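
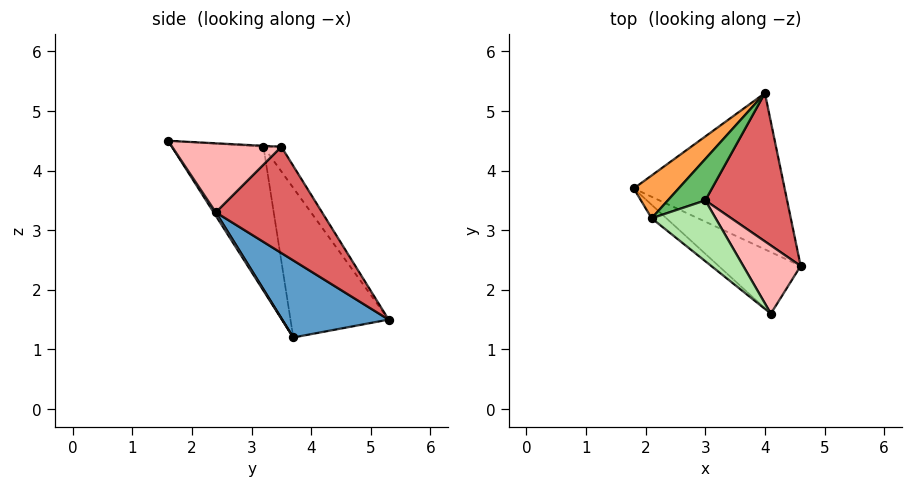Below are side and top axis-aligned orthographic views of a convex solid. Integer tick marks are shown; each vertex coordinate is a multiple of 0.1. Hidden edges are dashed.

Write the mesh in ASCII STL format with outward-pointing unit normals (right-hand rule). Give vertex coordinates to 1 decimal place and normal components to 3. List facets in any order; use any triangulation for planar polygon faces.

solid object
 facet normal 0.414 -0.417 -0.809
  outer loop
   vertex 4.0 5.3 1.5
   vertex 4.6 2.4 3.3
   vertex 1.8 3.7 1.2
  endloop
 endfacet
 facet normal 0.023 -0.836 -0.548
  outer loop
   vertex 4.1 1.6 4.5
   vertex 1.8 3.7 1.2
   vertex 4.6 2.4 3.3
  endloop
 endfacet
 facet normal -0.595 0.784 0.178
  outer loop
   vertex 2.1 3.2 4.4
   vertex 4.0 5.3 1.5
   vertex 1.8 3.7 1.2
  endloop
 endfacet
 facet normal -0.621 -0.781 -0.064
  outer loop
   vertex 2.1 3.2 4.4
   vertex 1.8 3.7 1.2
   vertex 4.1 1.6 4.5
  endloop
 endfacet
 facet normal -0.285 0.855 0.433
  outer loop
   vertex 3.0 3.5 4.4
   vertex 4.0 5.3 1.5
   vertex 2.1 3.2 4.4
  endloop
 endfacet
 facet normal -0.015 0.044 0.999
  outer loop
   vertex 3.0 3.5 4.4
   vertex 2.1 3.2 4.4
   vertex 4.1 1.6 4.5
  endloop
 endfacet
 facet normal 0.696 0.477 0.536
  outer loop
   vertex 3.0 3.5 4.4
   vertex 4.6 2.4 3.3
   vertex 4.0 5.3 1.5
  endloop
 endfacet
 facet normal 0.693 0.432 0.577
  outer loop
   vertex 3.0 3.5 4.4
   vertex 4.1 1.6 4.5
   vertex 4.6 2.4 3.3
  endloop
 endfacet
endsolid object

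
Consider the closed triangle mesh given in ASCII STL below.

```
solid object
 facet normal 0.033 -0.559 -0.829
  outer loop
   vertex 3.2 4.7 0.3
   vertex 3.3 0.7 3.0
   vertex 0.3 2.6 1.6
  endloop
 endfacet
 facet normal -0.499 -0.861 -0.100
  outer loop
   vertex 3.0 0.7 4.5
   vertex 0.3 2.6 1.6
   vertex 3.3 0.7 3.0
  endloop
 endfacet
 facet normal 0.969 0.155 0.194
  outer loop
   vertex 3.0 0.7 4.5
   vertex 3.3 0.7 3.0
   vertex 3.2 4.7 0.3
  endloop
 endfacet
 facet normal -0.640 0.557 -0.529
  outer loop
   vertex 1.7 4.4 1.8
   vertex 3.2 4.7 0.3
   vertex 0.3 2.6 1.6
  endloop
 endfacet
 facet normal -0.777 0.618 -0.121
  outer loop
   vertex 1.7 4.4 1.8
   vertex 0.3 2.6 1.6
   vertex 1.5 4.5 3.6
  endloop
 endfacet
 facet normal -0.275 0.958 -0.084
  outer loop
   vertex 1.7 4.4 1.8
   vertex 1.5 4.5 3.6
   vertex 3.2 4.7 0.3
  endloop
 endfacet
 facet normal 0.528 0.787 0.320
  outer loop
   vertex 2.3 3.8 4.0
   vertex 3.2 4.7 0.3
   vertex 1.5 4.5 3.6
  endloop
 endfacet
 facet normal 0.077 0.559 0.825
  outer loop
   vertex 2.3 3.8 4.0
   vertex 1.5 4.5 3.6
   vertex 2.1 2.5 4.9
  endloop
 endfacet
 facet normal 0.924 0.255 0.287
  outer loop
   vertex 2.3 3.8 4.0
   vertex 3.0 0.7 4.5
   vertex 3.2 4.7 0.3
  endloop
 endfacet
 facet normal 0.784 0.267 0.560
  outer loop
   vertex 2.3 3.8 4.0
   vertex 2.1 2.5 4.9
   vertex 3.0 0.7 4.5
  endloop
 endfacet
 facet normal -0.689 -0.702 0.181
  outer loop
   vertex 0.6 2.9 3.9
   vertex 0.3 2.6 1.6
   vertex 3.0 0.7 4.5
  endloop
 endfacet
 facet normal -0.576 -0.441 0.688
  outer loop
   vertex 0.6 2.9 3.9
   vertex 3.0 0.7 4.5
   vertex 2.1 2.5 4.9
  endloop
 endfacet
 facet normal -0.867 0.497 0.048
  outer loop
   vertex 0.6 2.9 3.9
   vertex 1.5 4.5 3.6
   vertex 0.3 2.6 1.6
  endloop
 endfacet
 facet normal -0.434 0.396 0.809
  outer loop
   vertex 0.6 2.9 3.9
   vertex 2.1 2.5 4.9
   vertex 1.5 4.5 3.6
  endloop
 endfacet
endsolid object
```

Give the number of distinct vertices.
9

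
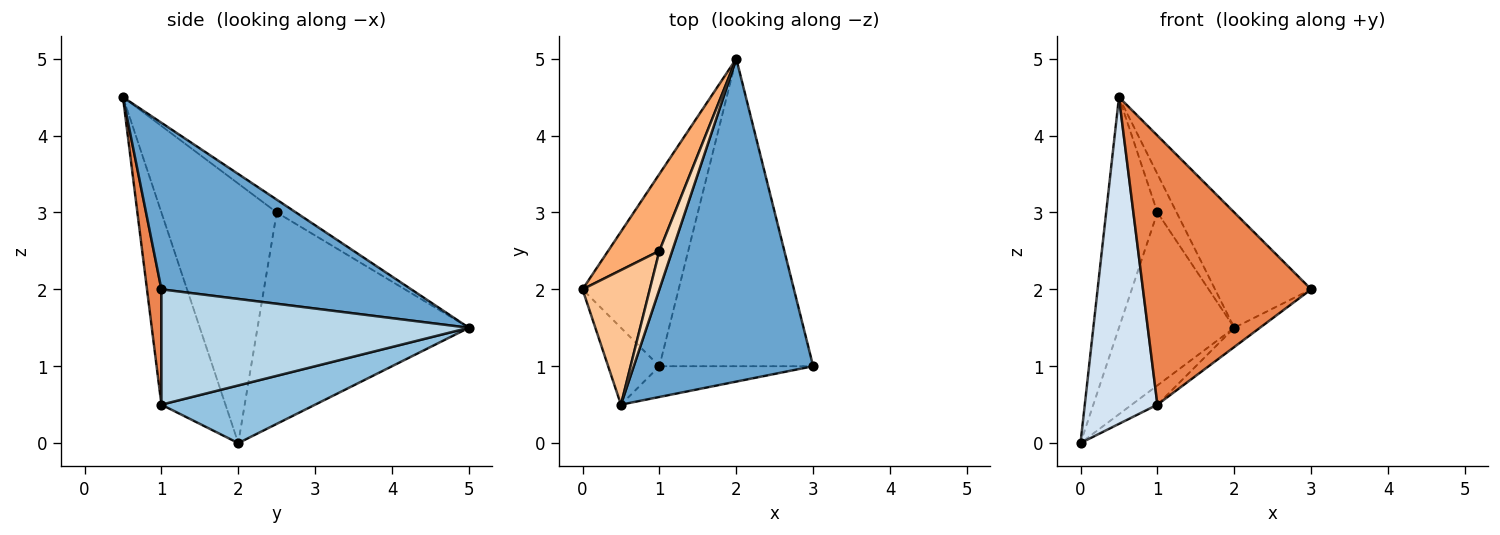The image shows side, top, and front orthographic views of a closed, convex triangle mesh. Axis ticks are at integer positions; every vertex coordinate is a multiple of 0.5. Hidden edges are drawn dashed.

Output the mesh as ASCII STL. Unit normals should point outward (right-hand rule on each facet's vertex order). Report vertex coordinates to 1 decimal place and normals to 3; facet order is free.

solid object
 facet normal 0.658 0.253 0.709
  outer loop
   vertex 0.5 0.5 4.5
   vertex 3.0 1.0 2.0
   vertex 2.0 5.0 1.5
  endloop
 endfacet
 facet normal 0.513 0.085 -0.854
  outer loop
   vertex 1.0 1.0 0.5
   vertex 0.0 2.0 0.0
   vertex 2.0 5.0 1.5
  endloop
 endfacet
 facet normal 0.599 0.050 -0.799
  outer loop
   vertex 1.0 1.0 0.5
   vertex 2.0 5.0 1.5
   vertex 3.0 1.0 2.0
  endloop
 endfacet
 facet normal -0.652 -0.738 -0.174
  outer loop
   vertex 1.0 1.0 0.5
   vertex 0.5 0.5 4.5
   vertex 0.0 2.0 0.0
  endloop
 endfacet
 facet normal 0.085 -0.990 -0.113
  outer loop
   vertex 1.0 1.0 0.5
   vertex 3.0 1.0 2.0
   vertex 0.5 0.5 4.5
  endloop
 endfacet
 facet normal -0.859 0.468 0.208
  outer loop
   vertex 1.0 2.5 3.0
   vertex 2.0 5.0 1.5
   vertex 0.0 2.0 0.0
  endloop
 endfacet
 facet normal -0.889 0.395 0.231
  outer loop
   vertex 1.0 2.5 3.0
   vertex 0.0 2.0 0.0
   vertex 0.5 0.5 4.5
  endloop
 endfacet
 facet normal -0.577 0.577 0.577
  outer loop
   vertex 1.0 2.5 3.0
   vertex 0.5 0.5 4.5
   vertex 2.0 5.0 1.5
  endloop
 endfacet
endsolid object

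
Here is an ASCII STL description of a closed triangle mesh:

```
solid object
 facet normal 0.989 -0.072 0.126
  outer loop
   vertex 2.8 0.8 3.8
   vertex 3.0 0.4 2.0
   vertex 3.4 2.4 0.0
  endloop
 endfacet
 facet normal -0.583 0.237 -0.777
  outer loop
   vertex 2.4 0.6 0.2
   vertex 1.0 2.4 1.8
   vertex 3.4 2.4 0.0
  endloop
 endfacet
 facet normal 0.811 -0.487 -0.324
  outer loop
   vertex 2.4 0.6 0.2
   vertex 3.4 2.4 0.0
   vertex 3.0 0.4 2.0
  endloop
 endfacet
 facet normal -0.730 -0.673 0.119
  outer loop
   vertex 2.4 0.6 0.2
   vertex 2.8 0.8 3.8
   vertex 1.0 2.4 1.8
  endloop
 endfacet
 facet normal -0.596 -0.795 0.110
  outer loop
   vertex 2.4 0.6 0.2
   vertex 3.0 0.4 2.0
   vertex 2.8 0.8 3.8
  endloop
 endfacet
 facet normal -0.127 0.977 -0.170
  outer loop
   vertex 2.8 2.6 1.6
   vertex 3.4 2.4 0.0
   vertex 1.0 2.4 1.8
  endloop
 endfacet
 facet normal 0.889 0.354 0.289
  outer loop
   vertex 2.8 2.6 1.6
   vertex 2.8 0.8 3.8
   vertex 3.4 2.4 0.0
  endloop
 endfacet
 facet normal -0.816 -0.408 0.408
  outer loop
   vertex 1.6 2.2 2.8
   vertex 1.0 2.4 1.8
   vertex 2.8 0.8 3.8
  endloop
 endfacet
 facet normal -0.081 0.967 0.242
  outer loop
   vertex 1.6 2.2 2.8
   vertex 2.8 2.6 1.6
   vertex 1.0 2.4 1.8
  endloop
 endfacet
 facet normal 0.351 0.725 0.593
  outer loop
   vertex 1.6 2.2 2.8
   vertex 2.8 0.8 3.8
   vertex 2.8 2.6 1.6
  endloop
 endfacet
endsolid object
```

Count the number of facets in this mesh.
10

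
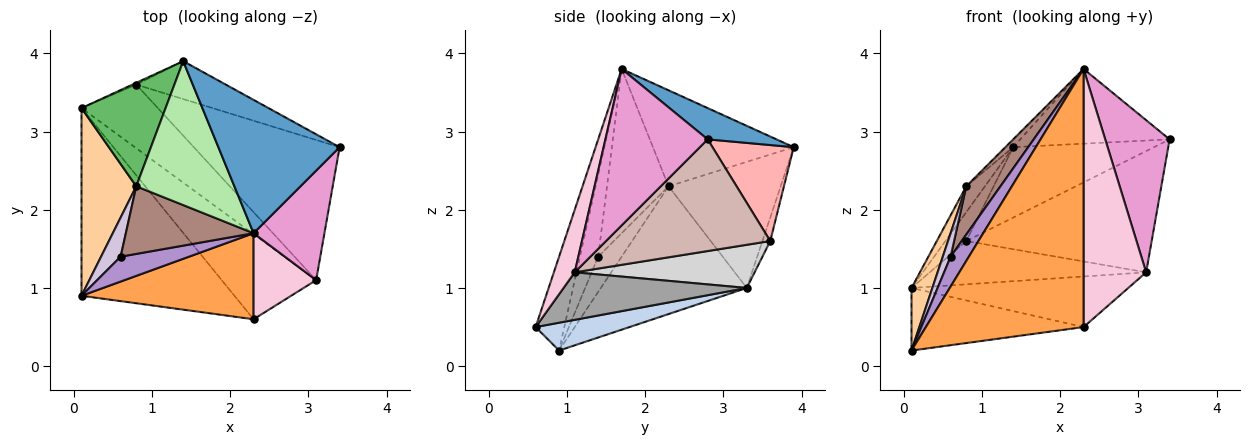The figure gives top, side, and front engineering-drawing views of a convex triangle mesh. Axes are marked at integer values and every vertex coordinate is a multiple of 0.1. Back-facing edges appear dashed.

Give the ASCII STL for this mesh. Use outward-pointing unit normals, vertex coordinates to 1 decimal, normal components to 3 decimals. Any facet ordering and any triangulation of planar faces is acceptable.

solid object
 facet normal 0.220 0.477 0.851
  outer loop
   vertex 1.4 3.9 2.8
   vertex 2.3 1.7 3.8
   vertex 3.4 2.8 2.9
  endloop
 endfacet
 facet normal 0.170 0.312 -0.935
  outer loop
   vertex 2.3 0.6 0.5
   vertex 0.1 0.9 0.2
   vertex 0.1 3.3 1.0
  endloop
 endfacet
 facet normal -0.170 -0.935 0.312
  outer loop
   vertex 2.3 0.6 0.5
   vertex 2.3 1.7 3.8
   vertex 0.1 0.9 0.2
  endloop
 endfacet
 facet normal -0.911 -0.130 0.391
  outer loop
   vertex 0.8 2.3 2.3
   vertex 0.1 3.3 1.0
   vertex 0.1 0.9 0.2
  endloop
 endfacet
 facet normal -0.824 0.137 0.549
  outer loop
   vertex 0.8 2.3 2.3
   vertex 1.4 3.9 2.8
   vertex 0.1 3.3 1.0
  endloop
 endfacet
 facet normal -0.699 0.039 0.714
  outer loop
   vertex 0.8 2.3 2.3
   vertex 2.3 1.7 3.8
   vertex 1.4 3.9 2.8
  endloop
 endfacet
 facet normal -0.351 0.935 -0.058
  outer loop
   vertex 0.8 3.6 1.6
   vertex 0.1 3.3 1.0
   vertex 1.4 3.9 2.8
  endloop
 endfacet
 facet normal 0.453 0.785 -0.423
  outer loop
   vertex 0.8 3.6 1.6
   vertex 1.4 3.9 2.8
   vertex 3.4 2.8 2.9
  endloop
 endfacet
 facet normal -0.609 -0.609 0.508
  outer loop
   vertex 0.6 1.4 1.4
   vertex 0.1 0.9 0.2
   vertex 2.3 1.7 3.8
  endloop
 endfacet
 facet normal -0.839 -0.280 0.466
  outer loop
   vertex 0.6 1.4 1.4
   vertex 0.8 2.3 2.3
   vertex 0.1 0.9 0.2
  endloop
 endfacet
 facet normal -0.723 -0.402 0.562
  outer loop
   vertex 0.6 1.4 1.4
   vertex 2.3 1.7 3.8
   vertex 0.8 2.3 2.3
  endloop
 endfacet
 facet normal 0.501 0.566 -0.654
  outer loop
   vertex 3.1 1.1 1.2
   vertex 0.8 3.6 1.6
   vertex 3.4 2.8 2.9
  endloop
 endfacet
 facet normal 0.790 -0.497 0.358
  outer loop
   vertex 3.1 1.1 1.2
   vertex 3.4 2.8 2.9
   vertex 2.3 1.7 3.8
  endloop
 endfacet
 facet normal 0.302 -0.905 0.302
  outer loop
   vertex 3.1 1.1 1.2
   vertex 2.3 1.7 3.8
   vertex 2.3 0.6 0.5
  endloop
 endfacet
 facet normal 0.397 0.469 -0.789
  outer loop
   vertex 3.1 1.1 1.2
   vertex 2.3 0.6 0.5
   vertex 0.1 3.3 1.0
  endloop
 endfacet
 facet normal 0.424 0.510 -0.749
  outer loop
   vertex 3.1 1.1 1.2
   vertex 0.1 3.3 1.0
   vertex 0.8 3.6 1.6
  endloop
 endfacet
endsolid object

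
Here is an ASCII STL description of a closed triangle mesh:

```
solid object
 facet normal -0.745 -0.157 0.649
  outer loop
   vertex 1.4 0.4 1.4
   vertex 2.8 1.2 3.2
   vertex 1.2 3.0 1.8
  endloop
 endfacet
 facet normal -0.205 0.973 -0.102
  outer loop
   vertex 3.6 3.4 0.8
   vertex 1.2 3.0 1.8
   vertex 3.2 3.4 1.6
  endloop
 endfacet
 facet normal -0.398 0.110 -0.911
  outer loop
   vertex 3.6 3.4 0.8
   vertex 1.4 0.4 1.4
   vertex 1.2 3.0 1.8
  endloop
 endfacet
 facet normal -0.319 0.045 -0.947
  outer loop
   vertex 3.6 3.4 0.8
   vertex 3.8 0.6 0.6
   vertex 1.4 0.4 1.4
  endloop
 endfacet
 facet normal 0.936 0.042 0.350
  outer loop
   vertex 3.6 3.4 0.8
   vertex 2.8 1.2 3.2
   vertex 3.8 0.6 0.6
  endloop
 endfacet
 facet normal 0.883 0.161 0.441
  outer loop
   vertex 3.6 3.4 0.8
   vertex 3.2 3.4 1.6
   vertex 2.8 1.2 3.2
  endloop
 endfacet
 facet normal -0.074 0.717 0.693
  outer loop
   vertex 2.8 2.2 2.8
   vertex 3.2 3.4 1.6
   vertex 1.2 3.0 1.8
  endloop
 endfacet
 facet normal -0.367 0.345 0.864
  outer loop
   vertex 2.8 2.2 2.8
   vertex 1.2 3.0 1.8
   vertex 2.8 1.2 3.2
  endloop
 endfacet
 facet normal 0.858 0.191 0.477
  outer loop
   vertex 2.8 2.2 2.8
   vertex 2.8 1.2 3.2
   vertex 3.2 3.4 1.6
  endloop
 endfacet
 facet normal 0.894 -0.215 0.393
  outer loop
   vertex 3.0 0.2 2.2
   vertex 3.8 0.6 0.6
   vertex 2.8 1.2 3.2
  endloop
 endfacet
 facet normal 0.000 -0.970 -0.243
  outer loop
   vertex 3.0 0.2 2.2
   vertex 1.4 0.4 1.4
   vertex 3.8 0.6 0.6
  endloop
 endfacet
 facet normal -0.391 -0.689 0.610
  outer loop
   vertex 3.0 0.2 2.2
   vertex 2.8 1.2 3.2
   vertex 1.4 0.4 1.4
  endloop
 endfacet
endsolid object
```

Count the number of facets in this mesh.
12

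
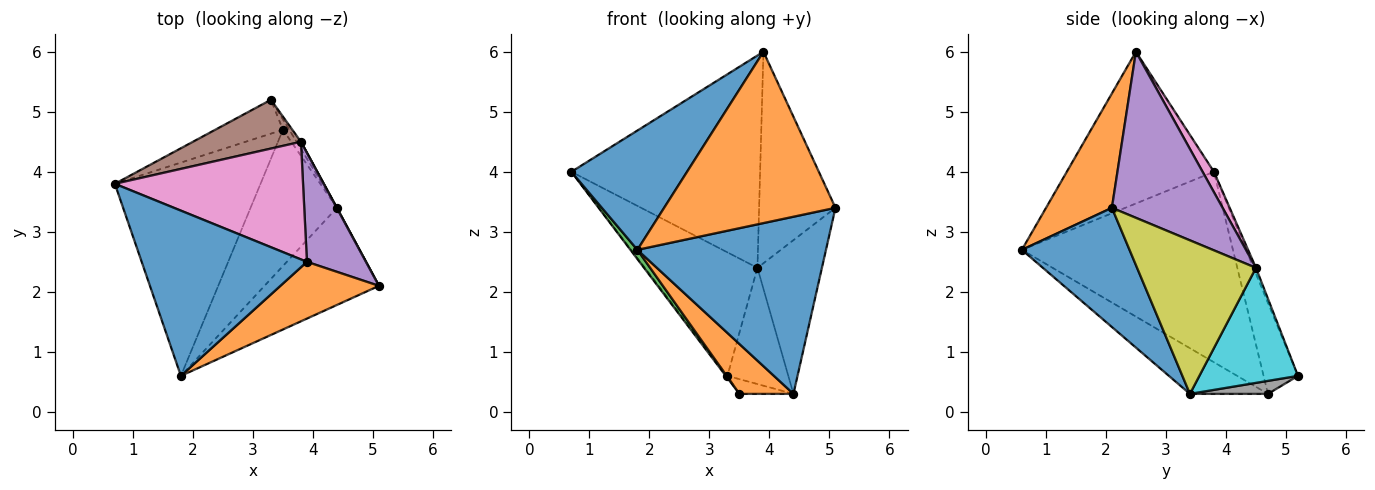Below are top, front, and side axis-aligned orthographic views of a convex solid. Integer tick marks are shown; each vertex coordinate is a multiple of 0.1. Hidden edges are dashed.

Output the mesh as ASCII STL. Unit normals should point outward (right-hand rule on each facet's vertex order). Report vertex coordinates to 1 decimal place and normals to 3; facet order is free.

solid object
 facet normal -0.597 -0.469 0.650
  outer loop
   vertex 3.9 2.5 6.0
   vertex 0.7 3.8 4.0
   vertex 1.8 0.6 2.7
  endloop
 endfacet
 facet normal 0.343 -0.892 0.295
  outer loop
   vertex 3.9 2.5 6.0
   vertex 1.8 0.6 2.7
   vertex 5.1 2.1 3.4
  endloop
 endfacet
 facet normal -0.794 -0.026 -0.607
  outer loop
   vertex 3.5 4.7 0.3
   vertex 1.8 0.6 2.7
   vertex 0.7 3.8 4.0
  endloop
 endfacet
 facet normal -0.801 0.038 -0.597
  outer loop
   vertex 3.5 4.7 0.3
   vertex 0.7 3.8 4.0
   vertex 3.3 5.2 0.6
  endloop
 endfacet
 facet normal 0.790 0.545 0.281
  outer loop
   vertex 3.8 4.5 2.4
   vertex 3.9 2.5 6.0
   vertex 5.1 2.1 3.4
  endloop
 endfacet
 facet normal -0.020 0.930 0.367
  outer loop
   vertex 3.8 4.5 2.4
   vertex 3.3 5.2 0.6
   vertex 0.7 3.8 4.0
  endloop
 endfacet
 facet normal 0.052 0.874 0.484
  outer loop
   vertex 3.8 4.5 2.4
   vertex 0.7 3.8 4.0
   vertex 3.9 2.5 6.0
  endloop
 endfacet
 facet normal 0.763 0.528 -0.372
  outer loop
   vertex 4.4 3.4 0.3
   vertex 3.5 4.7 0.3
   vertex 3.3 5.2 0.6
  endloop
 endfacet
 facet normal 0.879 0.477 0.001
  outer loop
   vertex 4.4 3.4 0.3
   vertex 3.8 4.5 2.4
   vertex 5.1 2.1 3.4
  endloop
 endfacet
 facet normal 0.850 0.525 -0.032
  outer loop
   vertex 4.4 3.4 0.3
   vertex 3.3 5.2 0.6
   vertex 3.8 4.5 2.4
  endloop
 endfacet
 facet normal 0.448 -0.784 -0.430
  outer loop
   vertex 4.4 3.4 0.3
   vertex 5.1 2.1 3.4
   vertex 1.8 0.6 2.7
  endloop
 endfacet
 facet normal -0.445 -0.308 -0.841
  outer loop
   vertex 4.4 3.4 0.3
   vertex 1.8 0.6 2.7
   vertex 3.5 4.7 0.3
  endloop
 endfacet
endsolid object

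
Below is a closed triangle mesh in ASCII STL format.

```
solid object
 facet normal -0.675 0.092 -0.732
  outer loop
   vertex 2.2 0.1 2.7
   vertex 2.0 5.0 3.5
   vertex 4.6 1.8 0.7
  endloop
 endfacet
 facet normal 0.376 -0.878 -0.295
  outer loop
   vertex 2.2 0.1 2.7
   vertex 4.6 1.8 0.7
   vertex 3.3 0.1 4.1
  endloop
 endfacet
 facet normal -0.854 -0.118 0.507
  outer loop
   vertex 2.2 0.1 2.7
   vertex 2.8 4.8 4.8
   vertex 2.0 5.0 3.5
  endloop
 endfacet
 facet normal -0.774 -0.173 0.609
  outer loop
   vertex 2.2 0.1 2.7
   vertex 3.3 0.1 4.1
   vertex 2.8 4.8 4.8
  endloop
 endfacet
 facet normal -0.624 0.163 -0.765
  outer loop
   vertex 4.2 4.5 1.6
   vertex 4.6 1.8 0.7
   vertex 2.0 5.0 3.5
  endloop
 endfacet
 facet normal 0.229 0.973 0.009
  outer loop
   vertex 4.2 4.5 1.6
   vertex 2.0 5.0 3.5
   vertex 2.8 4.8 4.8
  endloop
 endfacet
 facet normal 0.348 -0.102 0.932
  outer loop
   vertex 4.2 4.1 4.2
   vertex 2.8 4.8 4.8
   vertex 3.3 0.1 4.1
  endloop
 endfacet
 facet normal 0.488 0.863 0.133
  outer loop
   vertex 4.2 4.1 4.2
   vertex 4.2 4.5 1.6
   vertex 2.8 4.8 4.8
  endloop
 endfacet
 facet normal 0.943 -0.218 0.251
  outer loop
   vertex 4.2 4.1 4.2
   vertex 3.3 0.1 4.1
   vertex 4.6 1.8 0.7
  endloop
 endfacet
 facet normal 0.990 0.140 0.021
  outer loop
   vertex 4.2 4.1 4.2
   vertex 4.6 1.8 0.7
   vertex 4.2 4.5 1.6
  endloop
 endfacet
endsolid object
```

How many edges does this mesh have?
15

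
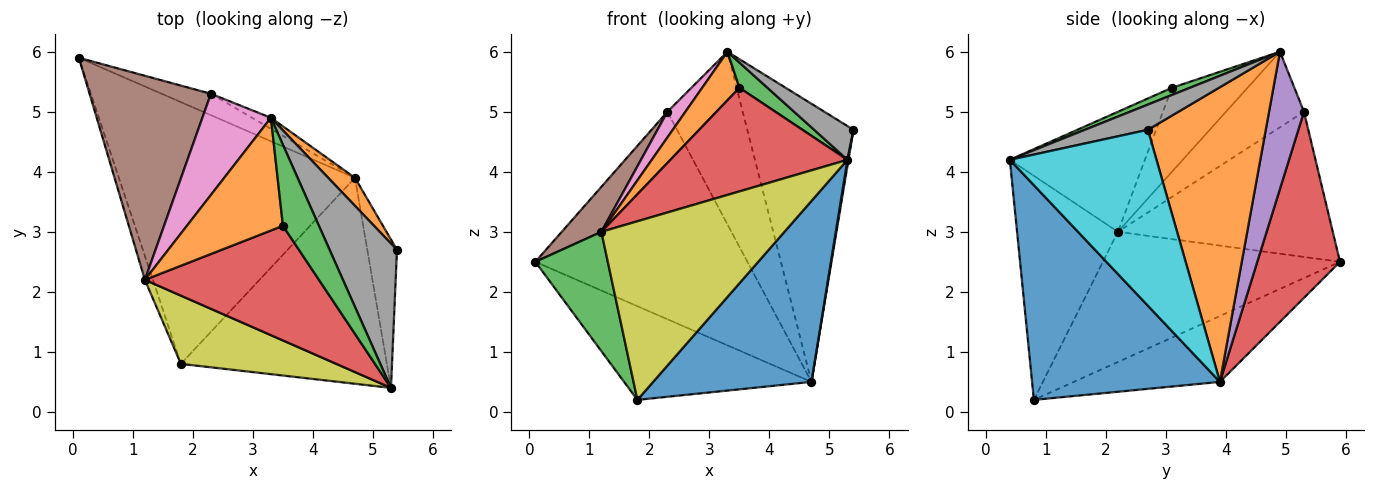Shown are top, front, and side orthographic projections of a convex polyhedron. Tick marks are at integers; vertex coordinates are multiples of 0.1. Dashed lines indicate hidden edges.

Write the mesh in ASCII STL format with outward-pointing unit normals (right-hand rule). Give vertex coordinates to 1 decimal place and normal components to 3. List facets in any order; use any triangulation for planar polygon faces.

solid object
 facet normal -0.254 0.326 -0.911
  outer loop
   vertex 4.7 3.9 0.5
   vertex 1.8 0.8 0.2
   vertex 0.1 5.9 2.5
  endloop
 endfacet
 facet normal 0.741 0.668 0.067
  outer loop
   vertex 4.7 3.9 0.5
   vertex 3.3 4.9 6.0
   vertex 5.4 2.7 4.7
  endloop
 endfacet
 facet normal -0.955 -0.292 -0.059
  outer loop
   vertex 1.2 2.2 3.0
   vertex 0.1 5.9 2.5
   vertex 1.8 0.8 0.2
  endloop
 endfacet
 facet normal 0.362 0.927 -0.096
  outer loop
   vertex 2.3 5.3 5.0
   vertex 4.7 3.9 0.5
   vertex 0.1 5.9 2.5
  endloop
 endfacet
 facet normal 0.420 0.906 -0.058
  outer loop
   vertex 2.3 5.3 5.0
   vertex 3.3 4.9 6.0
   vertex 4.7 3.9 0.5
  endloop
 endfacet
 facet normal -0.760 -0.140 0.635
  outer loop
   vertex 2.3 5.3 5.0
   vertex 0.1 5.9 2.5
   vertex 1.2 2.2 3.0
  endloop
 endfacet
 facet normal -0.730 -0.168 0.663
  outer loop
   vertex 2.3 5.3 5.0
   vertex 1.2 2.2 3.0
   vertex 3.3 4.9 6.0
  endloop
 endfacet
 facet normal 0.342 -0.214 0.915
  outer loop
   vertex 5.3 0.4 4.2
   vertex 5.4 2.7 4.7
   vertex 3.3 4.9 6.0
  endloop
 endfacet
 facet normal -0.458 -0.831 0.317
  outer loop
   vertex 5.3 0.4 4.2
   vertex 1.2 2.2 3.0
   vertex 1.8 0.8 0.2
  endloop
 endfacet
 facet normal 0.986 -0.007 -0.166
  outer loop
   vertex 5.3 0.4 4.2
   vertex 4.7 3.9 0.5
   vertex 5.4 2.7 4.7
  endloop
 endfacet
 facet normal 0.617 -0.520 -0.591
  outer loop
   vertex 5.3 0.4 4.2
   vertex 1.8 0.8 0.2
   vertex 4.7 3.9 0.5
  endloop
 endfacet
 facet normal -0.626 -0.308 0.716
  outer loop
   vertex 3.5 3.1 5.4
   vertex 3.3 4.9 6.0
   vertex 1.2 2.2 3.0
  endloop
 endfacet
 facet normal 0.188 -0.292 0.938
  outer loop
   vertex 3.5 3.1 5.4
   vertex 5.3 0.4 4.2
   vertex 3.3 4.9 6.0
  endloop
 endfacet
 facet normal -0.455 -0.597 0.660
  outer loop
   vertex 3.5 3.1 5.4
   vertex 1.2 2.2 3.0
   vertex 5.3 0.4 4.2
  endloop
 endfacet
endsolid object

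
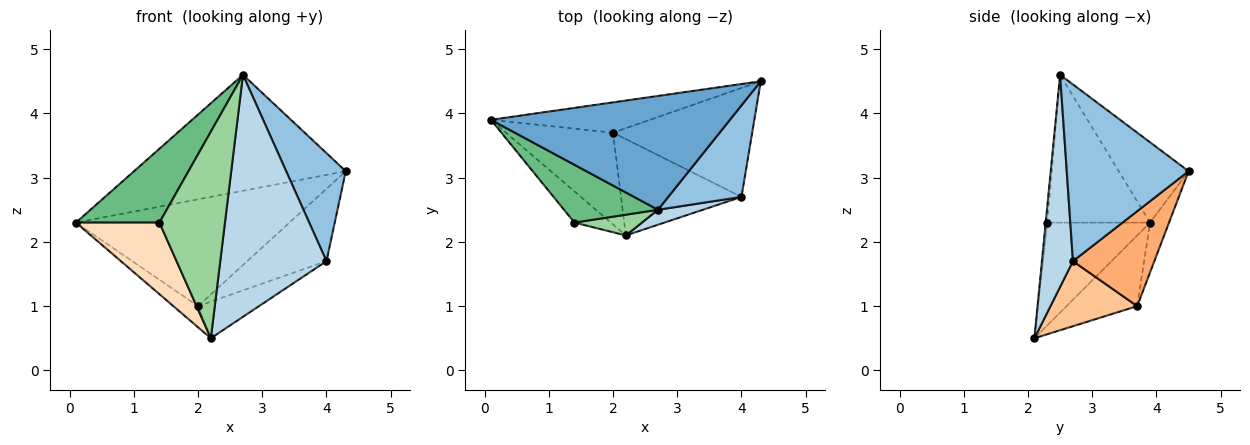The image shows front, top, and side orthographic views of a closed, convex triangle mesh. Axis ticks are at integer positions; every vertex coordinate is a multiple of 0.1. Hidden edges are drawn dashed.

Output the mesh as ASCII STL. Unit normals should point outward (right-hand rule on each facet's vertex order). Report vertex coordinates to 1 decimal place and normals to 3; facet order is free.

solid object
 facet normal -0.229 0.695 0.682
  outer loop
   vertex 2.7 2.5 4.6
   vertex 4.3 4.5 3.1
   vertex 0.1 3.9 2.3
  endloop
 endfacet
 facet normal 0.842 -0.412 0.349
  outer loop
   vertex 4.0 2.7 1.7
   vertex 4.3 4.5 3.1
   vertex 2.7 2.5 4.6
  endloop
 endfacet
 facet normal 0.280 -0.958 0.059
  outer loop
   vertex 4.0 2.7 1.7
   vertex 2.7 2.5 4.6
   vertex 2.2 2.1 0.5
  endloop
 endfacet
 facet normal -0.085 0.959 -0.272
  outer loop
   vertex 2.0 3.7 1.0
   vertex 0.1 3.9 2.3
   vertex 4.3 4.5 3.1
  endloop
 endfacet
 facet normal -0.541 0.189 -0.820
  outer loop
   vertex 2.0 3.7 1.0
   vertex 2.2 2.1 0.5
   vertex 0.1 3.9 2.3
  endloop
 endfacet
 facet normal 0.494 0.481 -0.724
  outer loop
   vertex 2.0 3.7 1.0
   vertex 4.3 4.5 3.1
   vertex 4.0 2.7 1.7
  endloop
 endfacet
 facet normal 0.451 0.317 -0.834
  outer loop
   vertex 2.0 3.7 1.0
   vertex 4.0 2.7 1.7
   vertex 2.2 2.1 0.5
  endloop
 endfacet
 facet normal -0.748 -0.608 -0.265
  outer loop
   vertex 1.4 2.3 2.3
   vertex 0.1 3.9 2.3
   vertex 2.2 2.1 0.5
  endloop
 endfacet
 facet normal -0.696 -0.565 0.443
  outer loop
   vertex 1.4 2.3 2.3
   vertex 2.7 2.5 4.6
   vertex 0.1 3.9 2.3
  endloop
 endfacet
 facet normal -0.024 -0.995 0.100
  outer loop
   vertex 1.4 2.3 2.3
   vertex 2.2 2.1 0.5
   vertex 2.7 2.5 4.6
  endloop
 endfacet
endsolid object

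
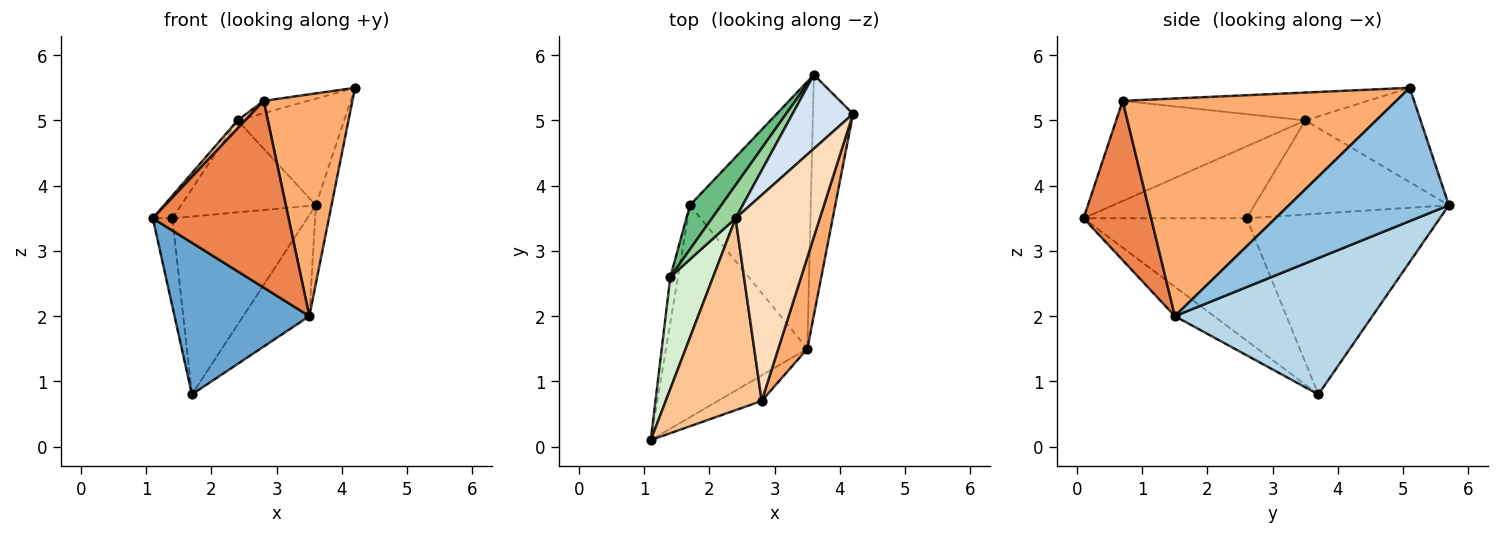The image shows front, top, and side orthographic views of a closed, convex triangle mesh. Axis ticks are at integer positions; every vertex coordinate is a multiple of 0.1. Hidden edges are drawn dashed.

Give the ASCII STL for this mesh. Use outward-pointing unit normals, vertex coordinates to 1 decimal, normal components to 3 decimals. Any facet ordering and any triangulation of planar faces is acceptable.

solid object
 facet normal -0.167 -0.574 -0.802
  outer loop
   vertex 3.5 1.5 2.0
   vertex 1.1 0.1 3.5
   vertex 1.7 3.7 0.8
  endloop
 endfacet
 facet normal 0.953 0.093 -0.287
  outer loop
   vertex 3.5 1.5 2.0
   vertex 3.6 5.7 3.7
   vertex 4.2 5.1 5.5
  endloop
 endfacet
 facet normal 0.726 0.243 -0.643
  outer loop
   vertex 3.5 1.5 2.0
   vertex 1.7 3.7 0.8
   vertex 3.6 5.7 3.7
  endloop
 endfacet
 facet normal -0.664 0.614 0.426
  outer loop
   vertex 2.4 3.5 5.0
   vertex 4.2 5.1 5.5
   vertex 3.6 5.7 3.7
  endloop
 endfacet
 facet normal 0.442 -0.889 -0.122
  outer loop
   vertex 2.8 0.7 5.3
   vertex 1.1 0.1 3.5
   vertex 3.5 1.5 2.0
  endloop
 endfacet
 facet normal 0.944 -0.306 0.126
  outer loop
   vertex 2.8 0.7 5.3
   vertex 3.5 1.5 2.0
   vertex 4.2 5.1 5.5
  endloop
 endfacet
 facet normal -0.722 -0.029 0.691
  outer loop
   vertex 2.8 0.7 5.3
   vertex 2.4 3.5 5.0
   vertex 1.1 0.1 3.5
  endloop
 endfacet
 facet normal -0.314 0.057 0.948
  outer loop
   vertex 2.8 0.7 5.3
   vertex 4.2 5.1 5.5
   vertex 2.4 3.5 5.0
  endloop
 endfacet
 facet normal -0.812 0.567 0.141
  outer loop
   vertex 1.4 2.6 3.5
   vertex 3.6 5.7 3.7
   vertex 1.7 3.7 0.8
  endloop
 endfacet
 facet normal -0.805 0.558 0.202
  outer loop
   vertex 1.4 2.6 3.5
   vertex 2.4 3.5 5.0
   vertex 3.6 5.7 3.7
  endloop
 endfacet
 facet normal -0.991 0.119 -0.062
  outer loop
   vertex 1.4 2.6 3.5
   vertex 1.7 3.7 0.8
   vertex 1.1 0.1 3.5
  endloop
 endfacet
 facet normal -0.855 0.103 0.508
  outer loop
   vertex 1.4 2.6 3.5
   vertex 1.1 0.1 3.5
   vertex 2.4 3.5 5.0
  endloop
 endfacet
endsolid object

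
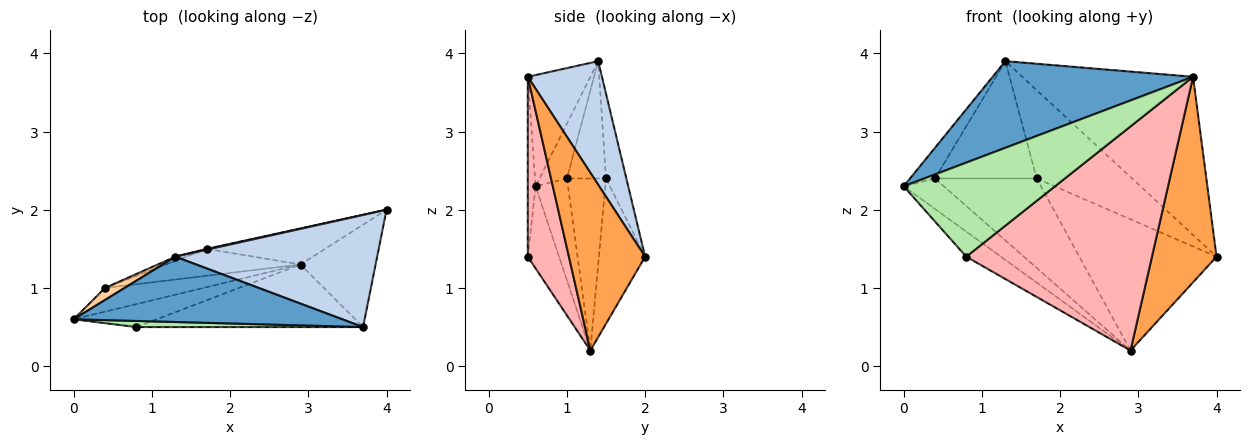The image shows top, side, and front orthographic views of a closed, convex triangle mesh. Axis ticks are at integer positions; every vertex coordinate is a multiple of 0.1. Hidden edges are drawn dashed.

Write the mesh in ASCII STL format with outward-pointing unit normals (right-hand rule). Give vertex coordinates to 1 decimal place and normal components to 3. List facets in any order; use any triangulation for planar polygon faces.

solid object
 facet normal -0.242 -0.775 0.584
  outer loop
   vertex 1.3 1.4 3.9
   vertex 0.0 0.6 2.3
   vertex 3.7 0.5 3.7
  endloop
 endfacet
 facet normal 0.334 0.769 0.545
  outer loop
   vertex 1.3 1.4 3.9
   vertex 3.7 0.5 3.7
   vertex 4.0 2.0 1.4
  endloop
 endfacet
 facet normal 0.726 -0.615 -0.307
  outer loop
   vertex 2.9 1.3 0.2
   vertex 4.0 2.0 1.4
   vertex 3.7 0.5 3.7
  endloop
 endfacet
 facet normal -0.715 0.651 0.255
  outer loop
   vertex 0.4 1.0 2.4
   vertex 0.0 0.6 2.3
   vertex 1.3 1.4 3.9
  endloop
 endfacet
 facet normal -0.536 0.666 -0.519
  outer loop
   vertex 0.4 1.0 2.4
   vertex 2.9 1.3 0.2
   vertex 0.0 0.6 2.3
  endloop
 endfacet
 facet normal -0.052 -0.997 0.065
  outer loop
   vertex 0.8 0.5 1.4
   vertex 3.7 0.5 3.7
   vertex 0.0 0.6 2.3
  endloop
 endfacet
 facet normal -0.555 0.614 -0.561
  outer loop
   vertex 0.8 0.5 1.4
   vertex 0.0 0.6 2.3
   vertex 2.9 1.3 0.2
  endloop
 endfacet
 facet normal 0.209 -0.942 -0.263
  outer loop
   vertex 0.8 0.5 1.4
   vertex 2.9 1.3 0.2
   vertex 3.7 0.5 3.7
  endloop
 endfacet
 facet normal -0.208 0.978 0.010
  outer loop
   vertex 1.7 1.5 2.4
   vertex 1.3 1.4 3.9
   vertex 4.0 2.0 1.4
  endloop
 endfacet
 facet normal -0.359 0.933 -0.033
  outer loop
   vertex 1.7 1.5 2.4
   vertex 0.4 1.0 2.4
   vertex 1.3 1.4 3.9
  endloop
 endfacet
 facet normal -0.309 0.917 -0.252
  outer loop
   vertex 1.7 1.5 2.4
   vertex 4.0 2.0 1.4
   vertex 2.9 1.3 0.2
  endloop
 endfacet
 facet normal -0.346 0.899 -0.270
  outer loop
   vertex 1.7 1.5 2.4
   vertex 2.9 1.3 0.2
   vertex 0.4 1.0 2.4
  endloop
 endfacet
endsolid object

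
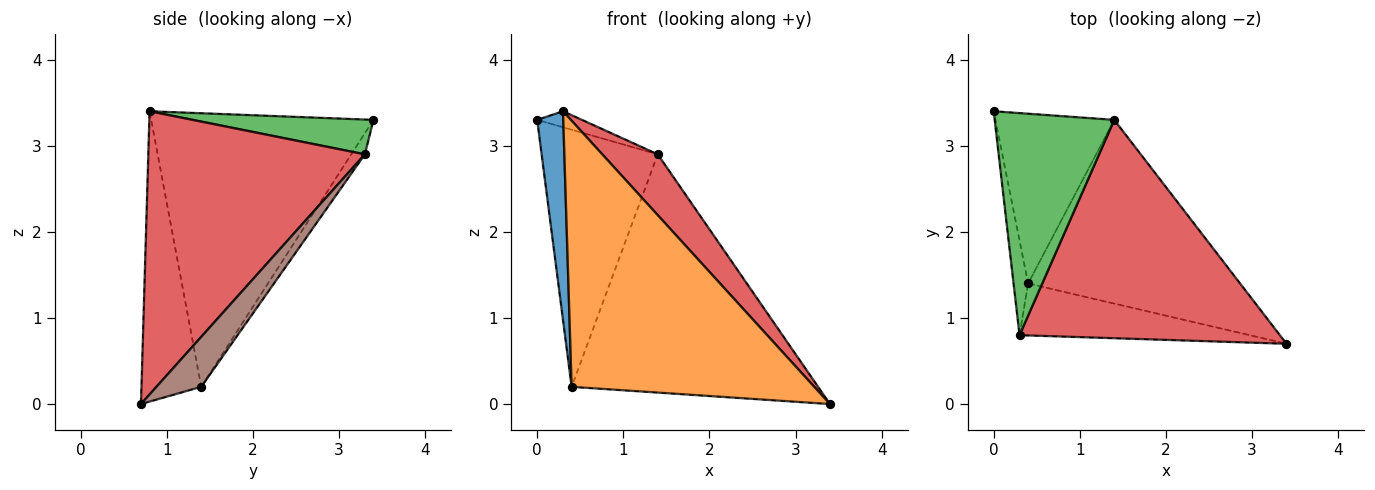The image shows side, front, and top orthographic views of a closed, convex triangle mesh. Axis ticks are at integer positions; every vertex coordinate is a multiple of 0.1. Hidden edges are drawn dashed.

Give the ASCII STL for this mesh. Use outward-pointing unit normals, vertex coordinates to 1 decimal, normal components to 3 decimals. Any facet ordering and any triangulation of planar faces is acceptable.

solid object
 facet normal -0.992 -0.116 -0.053
  outer loop
   vertex 0.4 1.4 0.2
   vertex 0.3 0.8 3.4
   vertex 0.0 3.4 3.3
  endloop
 endfacet
 facet normal -0.235 -0.954 -0.186
  outer loop
   vertex 0.4 1.4 0.2
   vertex 3.4 0.7 0.0
   vertex 0.3 0.8 3.4
  endloop
 endfacet
 facet normal 0.279 0.069 0.958
  outer loop
   vertex 1.4 3.3 2.9
   vertex 0.0 3.4 3.3
   vertex 0.3 0.8 3.4
  endloop
 endfacet
 facet normal 0.723 -0.185 0.665
  outer loop
   vertex 1.4 3.3 2.9
   vertex 0.3 0.8 3.4
   vertex 3.4 0.7 0.0
  endloop
 endfacet
 facet normal -0.097 0.831 -0.548
  outer loop
   vertex 1.4 3.3 2.9
   vertex 0.4 1.4 0.2
   vertex 0.0 3.4 3.3
  endloop
 endfacet
 facet normal 0.143 0.784 -0.604
  outer loop
   vertex 1.4 3.3 2.9
   vertex 3.4 0.7 0.0
   vertex 0.4 1.4 0.2
  endloop
 endfacet
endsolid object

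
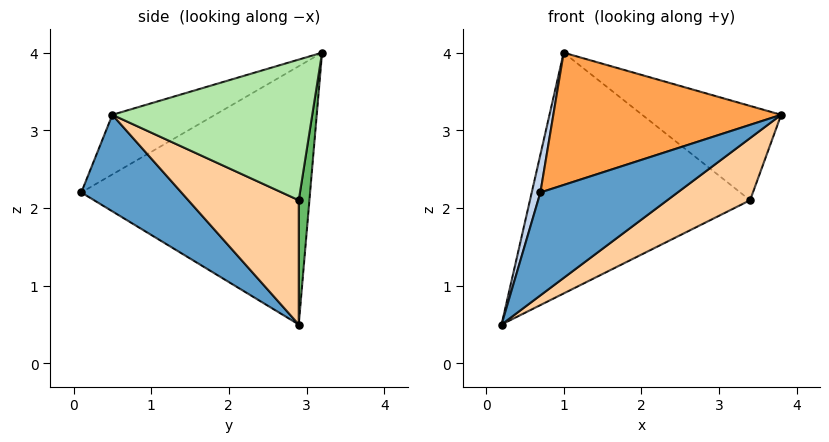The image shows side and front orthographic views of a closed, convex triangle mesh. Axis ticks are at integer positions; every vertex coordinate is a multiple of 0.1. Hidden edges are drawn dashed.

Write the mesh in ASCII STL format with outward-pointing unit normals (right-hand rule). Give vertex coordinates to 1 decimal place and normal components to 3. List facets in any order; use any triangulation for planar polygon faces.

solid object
 facet normal 0.326 -0.447 -0.833
  outer loop
   vertex 0.7 0.1 2.2
   vertex 0.2 2.9 0.5
   vertex 3.8 0.5 3.2
  endloop
 endfacet
 facet normal -0.974 -0.037 0.226
  outer loop
   vertex 1.0 3.2 4.0
   vertex 0.2 2.9 0.5
   vertex 0.7 0.1 2.2
  endloop
 endfacet
 facet normal -0.214 -0.475 0.854
  outer loop
   vertex 1.0 3.2 4.0
   vertex 0.7 0.1 2.2
   vertex 3.8 0.5 3.2
  endloop
 endfacet
 facet normal 0.424 -0.318 -0.848
  outer loop
   vertex 3.4 2.9 2.1
   vertex 3.8 0.5 3.2
   vertex 0.2 2.9 0.5
  endloop
 endfacet
 facet normal 0.048 0.994 -0.096
  outer loop
   vertex 3.4 2.9 2.1
   vertex 0.2 2.9 0.5
   vertex 1.0 3.2 4.0
  endloop
 endfacet
 facet normal 0.596 0.415 0.688
  outer loop
   vertex 3.4 2.9 2.1
   vertex 1.0 3.2 4.0
   vertex 3.8 0.5 3.2
  endloop
 endfacet
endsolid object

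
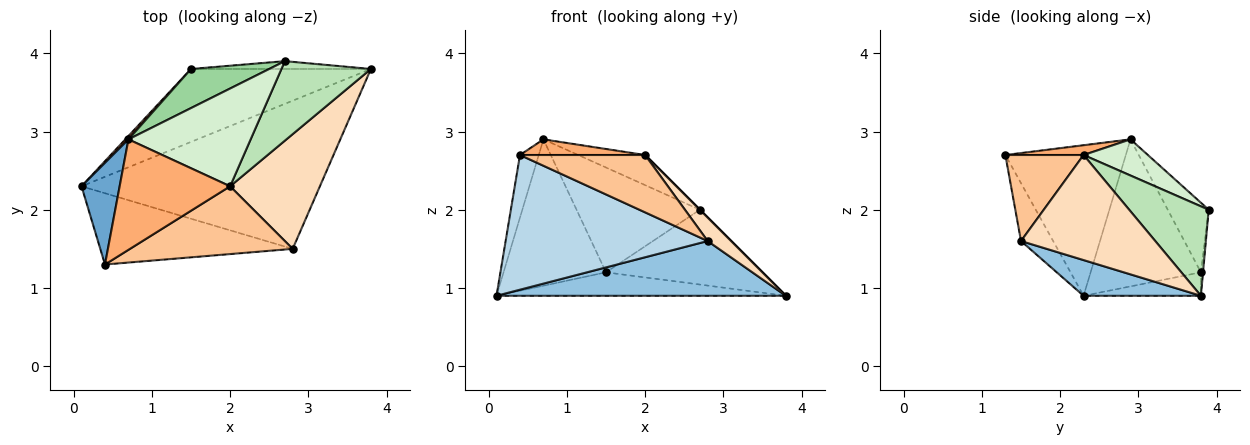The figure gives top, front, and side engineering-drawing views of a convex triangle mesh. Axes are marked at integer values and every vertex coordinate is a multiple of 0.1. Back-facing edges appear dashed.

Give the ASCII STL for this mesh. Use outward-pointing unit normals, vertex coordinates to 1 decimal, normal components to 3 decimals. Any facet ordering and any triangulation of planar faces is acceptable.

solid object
 facet normal -0.959 0.149 0.243
  outer loop
   vertex 0.7 2.9 2.9
   vertex 0.1 2.3 0.9
   vertex 0.4 1.3 2.7
  endloop
 endfacet
 facet normal 0.139 -0.343 -0.929
  outer loop
   vertex 2.8 1.5 1.6
   vertex 0.1 2.3 0.9
   vertex 3.8 3.8 0.9
  endloop
 endfacet
 facet normal -0.139 -0.875 -0.463
  outer loop
   vertex 2.8 1.5 1.6
   vertex 0.4 1.3 2.7
   vertex 0.1 2.3 0.9
  endloop
 endfacet
 facet normal -0.123 0.304 -0.945
  outer loop
   vertex 1.5 3.8 1.2
   vertex 3.8 3.8 0.9
   vertex 0.1 2.3 0.9
  endloop
 endfacet
 facet normal -0.733 0.681 0.016
  outer loop
   vertex 1.5 3.8 1.2
   vertex 0.1 2.3 0.9
   vertex 0.7 2.9 2.9
  endloop
 endfacet
 facet normal 0.087 -0.140 0.986
  outer loop
   vertex 2.0 2.3 2.7
   vertex 0.7 2.9 2.9
   vertex 0.4 1.3 2.7
  endloop
 endfacet
 facet normal 0.374 -0.599 0.708
  outer loop
   vertex 2.0 2.3 2.7
   vertex 0.4 1.3 2.7
   vertex 2.8 1.5 1.6
  endloop
 endfacet
 facet normal 0.754 -0.132 0.644
  outer loop
   vertex 2.0 2.3 2.7
   vertex 2.8 1.5 1.6
   vertex 3.8 3.8 0.9
  endloop
 endfacet
 facet normal -0.014 0.994 -0.104
  outer loop
   vertex 2.7 3.9 2.0
   vertex 3.8 3.8 0.9
   vertex 1.5 3.8 1.2
  endloop
 endfacet
 facet normal -0.297 0.895 0.334
  outer loop
   vertex 2.7 3.9 2.0
   vertex 1.5 3.8 1.2
   vertex 0.7 2.9 2.9
  endloop
 endfacet
 facet normal 0.707 0.000 0.707
  outer loop
   vertex 2.7 3.9 2.0
   vertex 2.0 2.3 2.7
   vertex 3.8 3.8 0.9
  endloop
 endfacet
 facet normal 0.272 0.283 0.920
  outer loop
   vertex 2.7 3.9 2.0
   vertex 0.7 2.9 2.9
   vertex 2.0 2.3 2.7
  endloop
 endfacet
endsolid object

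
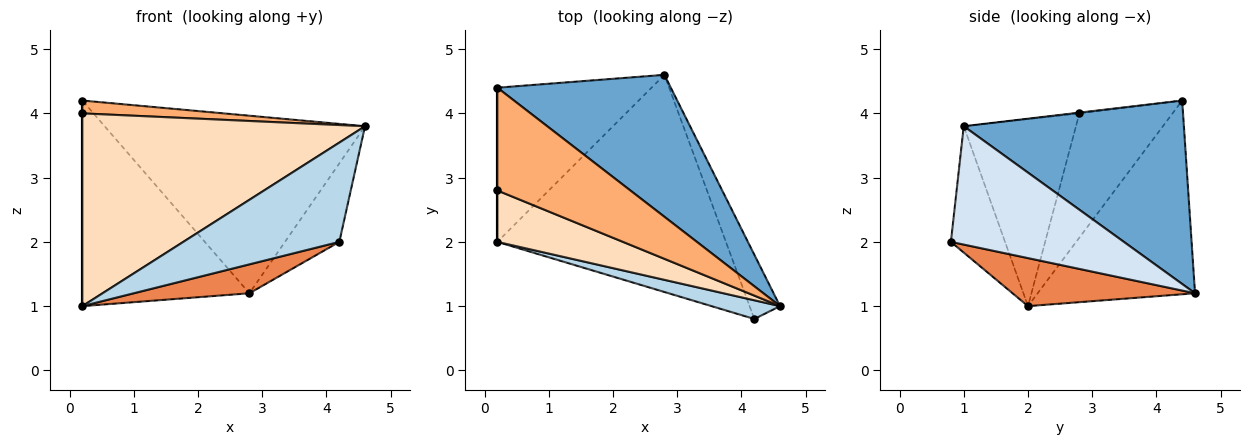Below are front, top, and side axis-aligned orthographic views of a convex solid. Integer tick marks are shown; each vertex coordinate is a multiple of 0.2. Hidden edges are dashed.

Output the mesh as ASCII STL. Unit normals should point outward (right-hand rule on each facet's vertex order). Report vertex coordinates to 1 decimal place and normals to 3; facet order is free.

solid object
 facet normal 0.551 0.652 0.521
  outer loop
   vertex 2.8 4.6 1.2
   vertex 0.2 4.4 4.2
   vertex 4.6 1.0 3.8
  endloop
 endfacet
 facet normal -0.602 0.639 -0.479
  outer loop
   vertex 2.8 4.6 1.2
   vertex 0.2 2.0 1.0
   vertex 0.2 4.4 4.2
  endloop
 endfacet
 facet normal -0.323 -0.930 0.175
  outer loop
   vertex 4.2 0.8 2.0
   vertex 4.6 1.0 3.8
   vertex 0.2 2.0 1.0
  endloop
 endfacet
 facet normal 0.927 0.291 -0.238
  outer loop
   vertex 4.2 0.8 2.0
   vertex 2.8 4.6 1.2
   vertex 4.6 1.0 3.8
  endloop
 endfacet
 facet normal 0.204 -0.129 -0.970
  outer loop
   vertex 4.2 0.8 2.0
   vertex 0.2 2.0 1.0
   vertex 2.8 4.6 1.2
  endloop
 endfacet
 facet normal -0.006 -0.124 0.992
  outer loop
   vertex 0.2 2.8 4.0
   vertex 4.6 1.0 3.8
   vertex 0.2 4.4 4.2
  endloop
 endfacet
 facet normal -1.000 0.000 0.000
  outer loop
   vertex 0.2 2.8 4.0
   vertex 0.2 4.4 4.2
   vertex 0.2 2.0 1.0
  endloop
 endfacet
 facet normal -0.358 -0.902 0.241
  outer loop
   vertex 0.2 2.8 4.0
   vertex 0.2 2.0 1.0
   vertex 4.6 1.0 3.8
  endloop
 endfacet
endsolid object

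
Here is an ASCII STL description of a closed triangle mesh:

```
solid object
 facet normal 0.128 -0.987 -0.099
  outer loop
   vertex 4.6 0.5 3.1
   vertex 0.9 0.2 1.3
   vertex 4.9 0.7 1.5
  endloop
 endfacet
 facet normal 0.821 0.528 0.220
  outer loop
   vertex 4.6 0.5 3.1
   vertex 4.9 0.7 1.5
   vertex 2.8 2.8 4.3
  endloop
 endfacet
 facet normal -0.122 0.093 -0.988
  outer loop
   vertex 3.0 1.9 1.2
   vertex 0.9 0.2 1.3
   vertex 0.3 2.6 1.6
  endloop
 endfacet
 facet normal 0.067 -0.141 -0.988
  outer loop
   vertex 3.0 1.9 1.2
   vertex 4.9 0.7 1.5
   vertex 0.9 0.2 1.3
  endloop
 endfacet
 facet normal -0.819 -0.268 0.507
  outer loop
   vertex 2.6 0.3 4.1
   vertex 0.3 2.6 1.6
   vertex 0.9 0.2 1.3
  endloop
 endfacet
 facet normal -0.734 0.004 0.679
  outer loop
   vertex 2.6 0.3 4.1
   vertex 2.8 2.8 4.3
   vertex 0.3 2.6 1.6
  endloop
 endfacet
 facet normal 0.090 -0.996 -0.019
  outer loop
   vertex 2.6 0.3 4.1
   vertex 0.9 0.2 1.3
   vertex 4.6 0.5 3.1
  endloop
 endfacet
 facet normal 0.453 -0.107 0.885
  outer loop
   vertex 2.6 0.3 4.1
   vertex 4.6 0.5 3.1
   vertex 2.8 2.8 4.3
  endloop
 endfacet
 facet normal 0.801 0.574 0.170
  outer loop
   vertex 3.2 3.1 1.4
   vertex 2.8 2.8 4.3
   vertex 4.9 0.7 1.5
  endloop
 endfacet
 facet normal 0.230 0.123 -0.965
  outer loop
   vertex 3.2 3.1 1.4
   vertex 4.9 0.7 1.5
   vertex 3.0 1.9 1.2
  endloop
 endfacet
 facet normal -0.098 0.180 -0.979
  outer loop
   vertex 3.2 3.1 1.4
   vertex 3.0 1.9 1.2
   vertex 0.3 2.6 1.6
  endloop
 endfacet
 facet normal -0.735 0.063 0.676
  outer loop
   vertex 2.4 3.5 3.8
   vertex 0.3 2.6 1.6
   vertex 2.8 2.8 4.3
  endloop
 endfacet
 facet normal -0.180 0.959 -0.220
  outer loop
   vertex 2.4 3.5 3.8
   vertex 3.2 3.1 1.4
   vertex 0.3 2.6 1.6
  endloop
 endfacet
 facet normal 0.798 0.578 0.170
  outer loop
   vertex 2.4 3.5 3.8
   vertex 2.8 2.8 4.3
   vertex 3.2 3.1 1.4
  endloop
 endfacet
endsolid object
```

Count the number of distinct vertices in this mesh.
9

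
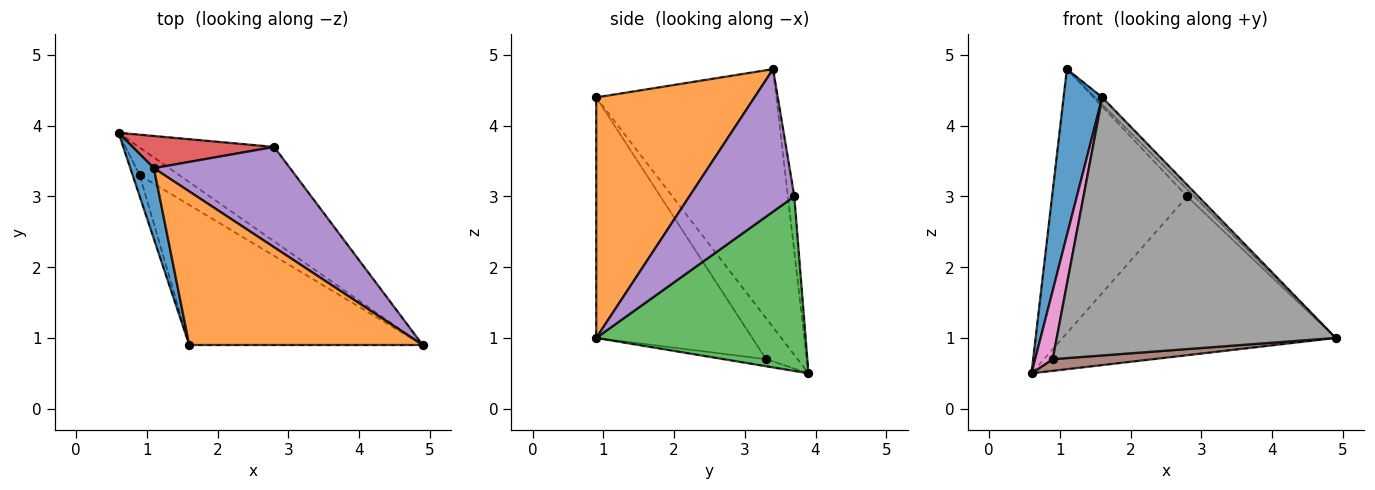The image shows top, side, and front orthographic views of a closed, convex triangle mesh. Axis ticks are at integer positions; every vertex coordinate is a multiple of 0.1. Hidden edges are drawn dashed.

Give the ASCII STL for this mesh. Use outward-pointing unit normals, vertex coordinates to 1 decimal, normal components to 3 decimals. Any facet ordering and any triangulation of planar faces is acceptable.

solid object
 facet normal -0.974 -0.209 0.089
  outer loop
   vertex 1.1 3.4 4.8
   vertex 0.6 3.9 0.5
   vertex 1.6 0.9 4.4
  endloop
 endfacet
 facet normal 0.717 0.032 0.696
  outer loop
   vertex 1.1 3.4 4.8
   vertex 1.6 0.9 4.4
   vertex 4.9 0.9 1.0
  endloop
 endfacet
 facet normal 0.550 0.718 -0.427
  outer loop
   vertex 2.8 3.7 3.0
   vertex 4.9 0.9 1.0
   vertex 0.6 3.9 0.5
  endloop
 endfacet
 facet normal -0.047 0.992 0.121
  outer loop
   vertex 2.8 3.7 3.0
   vertex 0.6 3.9 0.5
   vertex 1.1 3.4 4.8
  endloop
 endfacet
 facet normal 0.722 0.049 0.690
  outer loop
   vertex 2.8 3.7 3.0
   vertex 1.1 3.4 4.8
   vertex 4.9 0.9 1.0
  endloop
 endfacet
 facet normal -0.162 -0.384 -0.909
  outer loop
   vertex 0.9 3.3 0.7
   vertex 0.6 3.9 0.5
   vertex 4.9 0.9 1.0
  endloop
 endfacet
 facet normal -0.864 -0.481 -0.149
  outer loop
   vertex 0.9 3.3 0.7
   vertex 1.6 0.9 4.4
   vertex 0.6 3.9 0.5
  endloop
 endfacet
 facet normal -0.441 -0.789 -0.428
  outer loop
   vertex 0.9 3.3 0.7
   vertex 4.9 0.9 1.0
   vertex 1.6 0.9 4.4
  endloop
 endfacet
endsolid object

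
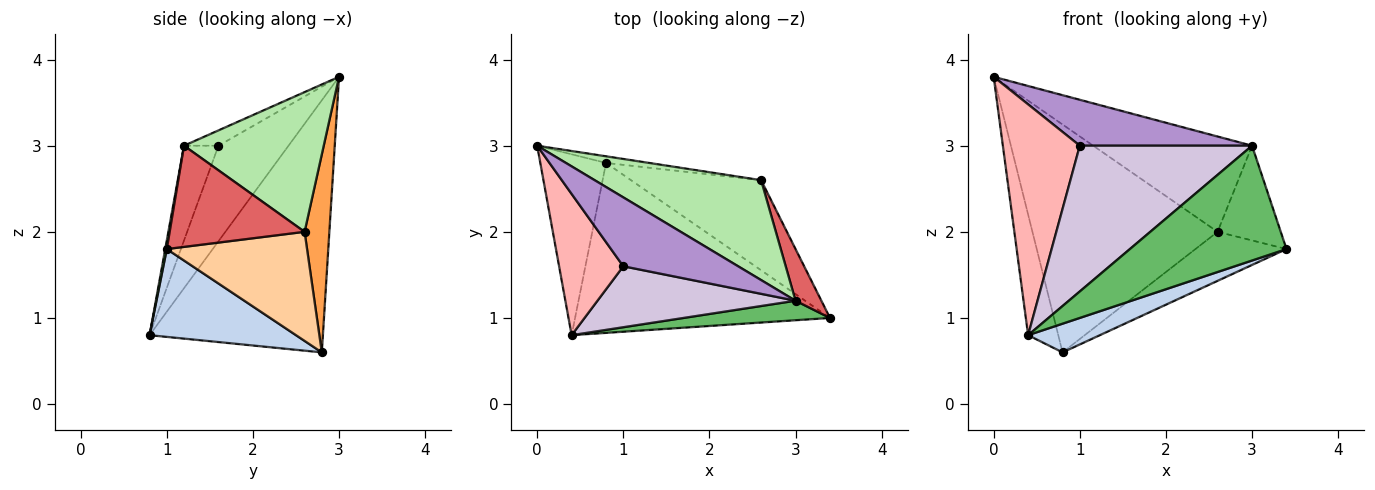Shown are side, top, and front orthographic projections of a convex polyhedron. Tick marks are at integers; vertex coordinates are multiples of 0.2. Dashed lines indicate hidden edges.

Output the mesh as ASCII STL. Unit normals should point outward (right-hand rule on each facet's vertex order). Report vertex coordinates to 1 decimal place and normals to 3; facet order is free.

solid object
 facet normal -0.954 0.166 -0.249
  outer loop
   vertex 0.8 2.8 0.6
   vertex 0.4 0.8 0.8
   vertex 0.0 3.0 3.8
  endloop
 endfacet
 facet normal 0.322 -0.158 -0.934
  outer loop
   vertex 0.8 2.8 0.6
   vertex 3.4 1.0 1.8
   vertex 0.4 0.8 0.8
  endloop
 endfacet
 facet normal 0.132 0.991 -0.029
  outer loop
   vertex 2.6 2.6 2.0
   vertex 0.8 2.8 0.6
   vertex 0.0 3.0 3.8
  endloop
 endfacet
 facet normal 0.593 0.385 -0.707
  outer loop
   vertex 2.6 2.6 2.0
   vertex 3.4 1.0 1.8
   vertex 0.8 2.8 0.6
  endloop
 endfacet
 facet normal 0.010 -0.986 0.168
  outer loop
   vertex 3.0 1.2 3.0
   vertex 0.4 0.8 0.8
   vertex 3.4 1.0 1.8
  endloop
 endfacet
 facet normal 0.519 0.590 0.618
  outer loop
   vertex 3.0 1.2 3.0
   vertex 2.6 2.6 2.0
   vertex 0.0 3.0 3.8
  endloop
 endfacet
 facet normal 0.882 0.413 0.225
  outer loop
   vertex 3.0 1.2 3.0
   vertex 3.4 1.0 1.8
   vertex 2.6 2.6 2.0
  endloop
 endfacet
 facet normal -0.613 -0.674 0.412
  outer loop
   vertex 1.0 1.6 3.0
   vertex 0.0 3.0 3.8
   vertex 0.4 0.8 0.8
  endloop
 endfacet
 facet normal -0.110 -0.551 0.827
  outer loop
   vertex 1.0 1.6 3.0
   vertex 3.0 1.2 3.0
   vertex 0.0 3.0 3.8
  endloop
 endfacet
 facet normal -0.181 -0.907 0.379
  outer loop
   vertex 1.0 1.6 3.0
   vertex 0.4 0.8 0.8
   vertex 3.0 1.2 3.0
  endloop
 endfacet
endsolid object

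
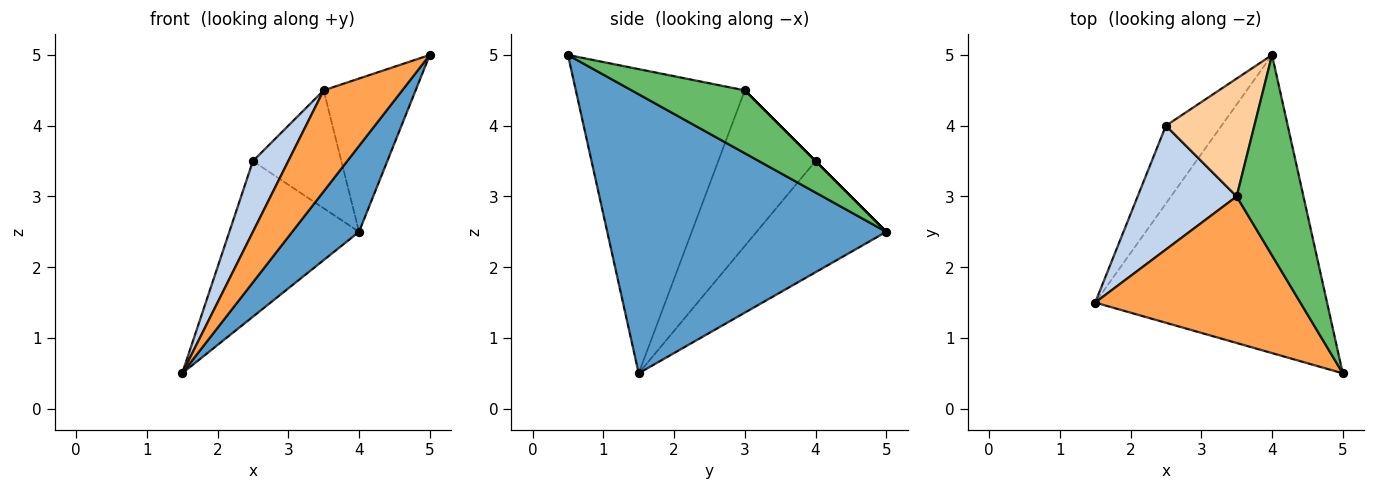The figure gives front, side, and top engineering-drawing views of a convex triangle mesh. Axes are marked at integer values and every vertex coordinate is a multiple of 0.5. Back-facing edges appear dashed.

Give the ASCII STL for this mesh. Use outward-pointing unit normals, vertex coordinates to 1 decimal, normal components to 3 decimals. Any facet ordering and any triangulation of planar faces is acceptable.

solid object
 facet normal 0.756 -0.181 -0.629
  outer loop
   vertex 4.0 5.0 2.5
   vertex 5.0 0.5 5.0
   vertex 1.5 1.5 0.5
  endloop
 endfacet
 facet normal -0.807 -0.293 0.513
  outer loop
   vertex 3.5 3.0 4.5
   vertex 2.5 4.0 3.5
   vertex 1.5 1.5 0.5
  endloop
 endfacet
 facet normal -0.774 -0.360 0.522
  outer loop
   vertex 3.5 3.0 4.5
   vertex 1.5 1.5 0.5
   vertex 5.0 0.5 5.0
  endloop
 endfacet
 facet normal 0.000 0.707 0.707
  outer loop
   vertex 3.5 3.0 4.5
   vertex 4.0 5.0 2.5
   vertex 2.5 4.0 3.5
  endloop
 endfacet
 facet normal 0.599 0.487 0.636
  outer loop
   vertex 3.5 3.0 4.5
   vertex 5.0 0.5 5.0
   vertex 4.0 5.0 2.5
  endloop
 endfacet
 facet normal -0.667 0.667 -0.333
  outer loop
   vertex 2.5 4.0 3.5
   vertex 4.0 5.0 2.5
   vertex 1.5 1.5 0.5
  endloop
 endfacet
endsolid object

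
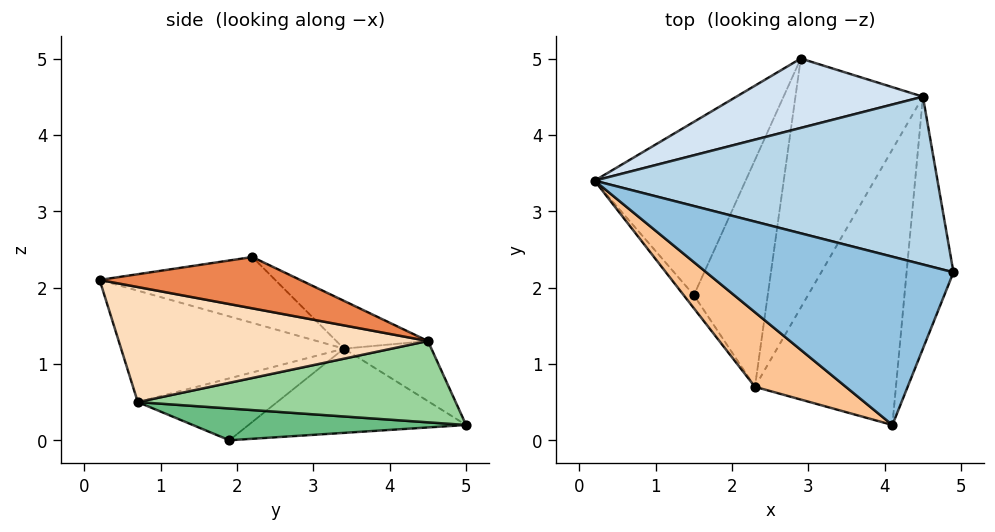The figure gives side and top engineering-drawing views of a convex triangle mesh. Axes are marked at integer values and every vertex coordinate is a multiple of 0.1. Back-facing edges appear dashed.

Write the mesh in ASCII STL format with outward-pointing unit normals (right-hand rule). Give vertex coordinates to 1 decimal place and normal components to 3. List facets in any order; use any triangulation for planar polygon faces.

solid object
 facet normal -0.470 0.266 -0.842
  outer loop
   vertex 1.5 1.9 0.0
   vertex 0.2 3.4 1.2
   vertex 2.9 5.0 0.2
  endloop
 endfacet
 facet normal -0.257 -0.042 0.965
  outer loop
   vertex 4.1 0.2 2.1
   vertex 4.9 2.2 2.4
   vertex 0.2 3.4 1.2
  endloop
 endfacet
 facet normal -0.126 0.410 0.903
  outer loop
   vertex 4.5 4.5 1.3
   vertex 0.2 3.4 1.2
   vertex 4.9 2.2 2.4
  endloop
 endfacet
 facet normal -0.205 0.744 0.636
  outer loop
   vertex 4.5 4.5 1.3
   vertex 2.9 5.0 0.2
   vertex 0.2 3.4 1.2
  endloop
 endfacet
 facet normal 0.725 -0.191 -0.662
  outer loop
   vertex 4.5 4.5 1.3
   vertex 4.9 2.2 2.4
   vertex 4.1 0.2 2.1
  endloop
 endfacet
 facet normal -0.799 -0.587 -0.131
  outer loop
   vertex 2.3 0.7 0.5
   vertex 0.2 3.4 1.2
   vertex 1.5 1.9 0.0
  endloop
 endfacet
 facet normal -0.615 -0.608 0.502
  outer loop
   vertex 2.3 0.7 0.5
   vertex 4.1 0.2 2.1
   vertex 0.2 3.4 1.2
  endloop
 endfacet
 facet normal 0.620 -0.199 -0.759
  outer loop
   vertex 2.3 0.7 0.5
   vertex 4.5 4.5 1.3
   vertex 4.1 0.2 2.1
  endloop
 endfacet
 facet normal 0.392 -0.118 -0.912
  outer loop
   vertex 2.3 0.7 0.5
   vertex 1.5 1.9 0.0
   vertex 2.9 5.0 0.2
  endloop
 endfacet
 facet normal 0.533 -0.133 -0.836
  outer loop
   vertex 2.3 0.7 0.5
   vertex 2.9 5.0 0.2
   vertex 4.5 4.5 1.3
  endloop
 endfacet
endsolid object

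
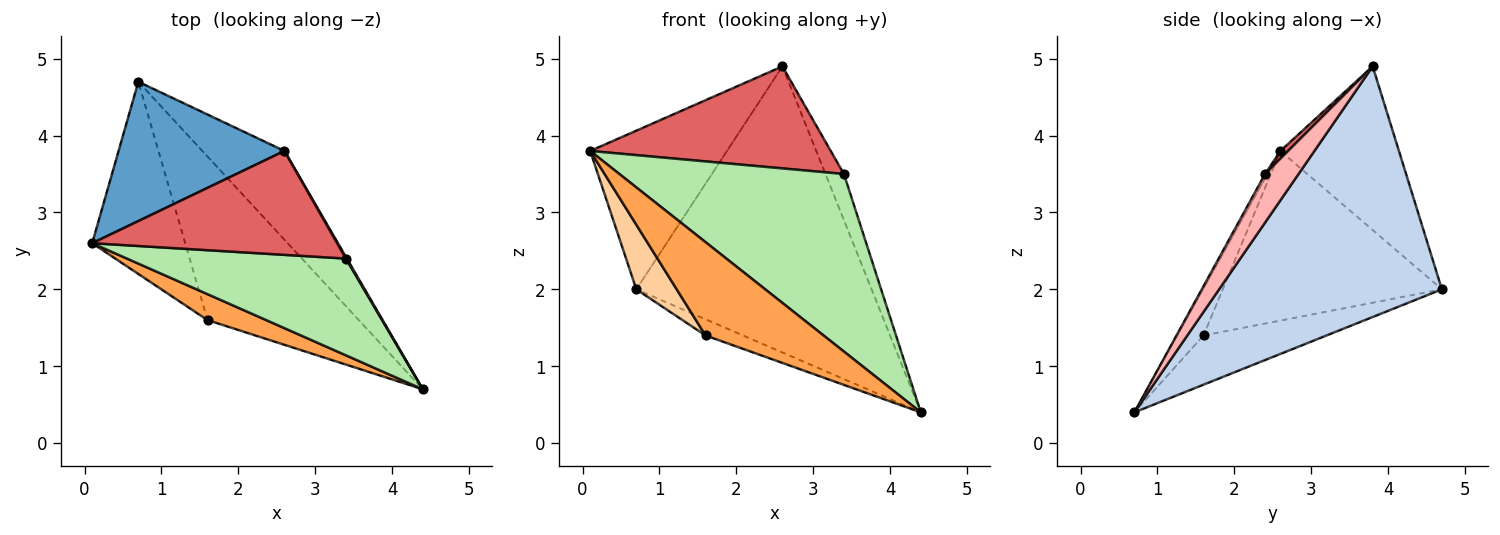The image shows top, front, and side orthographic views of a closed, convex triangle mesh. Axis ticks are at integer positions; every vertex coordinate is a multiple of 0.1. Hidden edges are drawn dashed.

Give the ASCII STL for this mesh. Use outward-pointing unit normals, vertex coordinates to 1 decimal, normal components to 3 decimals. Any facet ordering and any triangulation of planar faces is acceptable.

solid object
 facet normal -0.546 0.630 0.553
  outer loop
   vertex 2.6 3.8 4.9
   vertex 0.7 4.7 2.0
   vertex 0.1 2.6 3.8
  endloop
 endfacet
 facet normal 0.671 0.708 -0.220
  outer loop
   vertex 2.6 3.8 4.9
   vertex 4.4 0.7 0.4
   vertex 0.7 4.7 2.0
  endloop
 endfacet
 facet normal -0.209 -0.942 0.262
  outer loop
   vertex 1.6 1.6 1.4
   vertex 4.4 0.7 0.4
   vertex 0.1 2.6 3.8
  endloop
 endfacet
 facet normal -0.866 -0.159 -0.475
  outer loop
   vertex 1.6 1.6 1.4
   vertex 0.1 2.6 3.8
   vertex 0.7 4.7 2.0
  endloop
 endfacet
 facet normal -0.308 0.094 -0.947
  outer loop
   vertex 1.6 1.6 1.4
   vertex 0.7 4.7 2.0
   vertex 4.4 0.7 0.4
  endloop
 endfacet
 facet normal -0.010 -0.878 0.478
  outer loop
   vertex 3.4 2.4 3.5
   vertex 0.1 2.6 3.8
   vertex 4.4 0.7 0.4
  endloop
 endfacet
 facet normal 0.022 -0.701 0.713
  outer loop
   vertex 3.4 2.4 3.5
   vertex 2.6 3.8 4.9
   vertex 0.1 2.6 3.8
  endloop
 endfacet
 facet normal 0.876 0.483 0.018
  outer loop
   vertex 3.4 2.4 3.5
   vertex 4.4 0.7 0.4
   vertex 2.6 3.8 4.9
  endloop
 endfacet
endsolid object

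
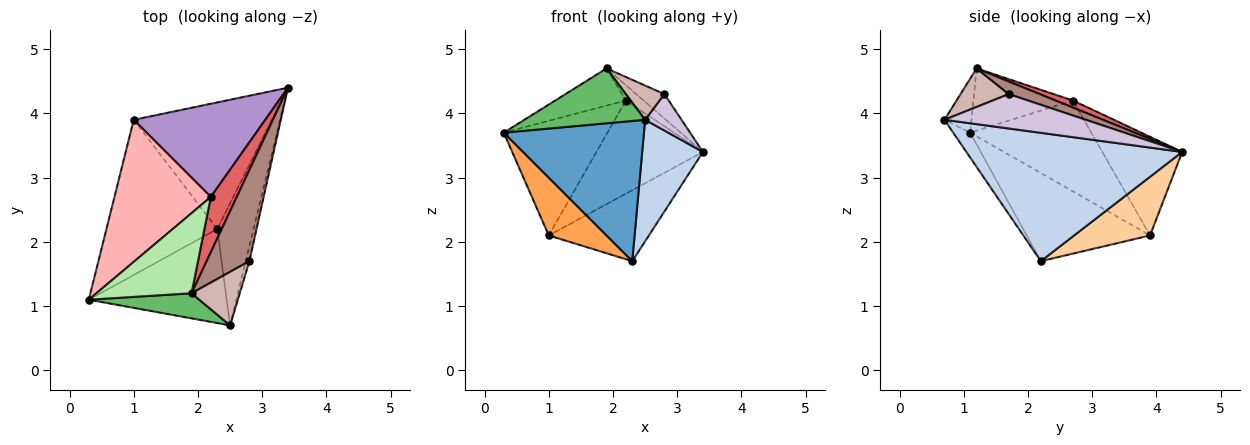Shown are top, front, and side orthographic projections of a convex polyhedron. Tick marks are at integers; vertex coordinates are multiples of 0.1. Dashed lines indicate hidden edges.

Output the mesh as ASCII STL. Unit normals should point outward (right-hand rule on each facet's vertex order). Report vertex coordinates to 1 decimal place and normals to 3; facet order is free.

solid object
 facet normal -0.100 -0.826 -0.554
  outer loop
   vertex 2.3 2.2 1.7
   vertex 2.5 0.7 3.9
   vertex 0.3 1.1 3.7
  endloop
 endfacet
 facet normal 0.929 -0.261 -0.263
  outer loop
   vertex 2.3 2.2 1.7
   vertex 3.4 4.4 3.4
   vertex 2.5 0.7 3.9
  endloop
 endfacet
 facet normal -0.597 -0.280 -0.751
  outer loop
   vertex 1.0 3.9 2.1
   vertex 2.3 2.2 1.7
   vertex 0.3 1.1 3.7
  endloop
 endfacet
 facet normal 0.348 0.458 -0.818
  outer loop
   vertex 1.0 3.9 2.1
   vertex 3.4 4.4 3.4
   vertex 2.3 2.2 1.7
  endloop
 endfacet
 facet normal -0.199 -0.891 0.408
  outer loop
   vertex 1.9 1.2 4.7
   vertex 0.3 1.1 3.7
   vertex 2.5 0.7 3.9
  endloop
 endfacet
 facet normal -0.510 0.362 0.780
  outer loop
   vertex 2.2 2.7 4.2
   vertex 0.3 1.1 3.7
   vertex 1.9 1.2 4.7
  endloop
 endfacet
 facet normal 0.253 0.260 0.932
  outer loop
   vertex 2.2 2.7 4.2
   vertex 1.9 1.2 4.7
   vertex 3.4 4.4 3.4
  endloop
 endfacet
 facet normal -0.592 0.506 0.627
  outer loop
   vertex 2.2 2.7 4.2
   vertex 1.0 3.9 2.1
   vertex 0.3 1.1 3.7
  endloop
 endfacet
 facet normal -0.469 0.625 0.625
  outer loop
   vertex 2.2 2.7 4.2
   vertex 3.4 4.4 3.4
   vertex 1.0 3.9 2.1
  endloop
 endfacet
 facet normal 0.963 -0.248 -0.102
  outer loop
   vertex 2.8 1.7 4.3
   vertex 2.5 0.7 3.9
   vertex 3.4 4.4 3.4
  endloop
 endfacet
 facet normal 0.275 0.249 0.929
  outer loop
   vertex 2.8 1.7 4.3
   vertex 3.4 4.4 3.4
   vertex 1.9 1.2 4.7
  endloop
 endfacet
 facet normal 0.559 -0.447 0.698
  outer loop
   vertex 2.8 1.7 4.3
   vertex 1.9 1.2 4.7
   vertex 2.5 0.7 3.9
  endloop
 endfacet
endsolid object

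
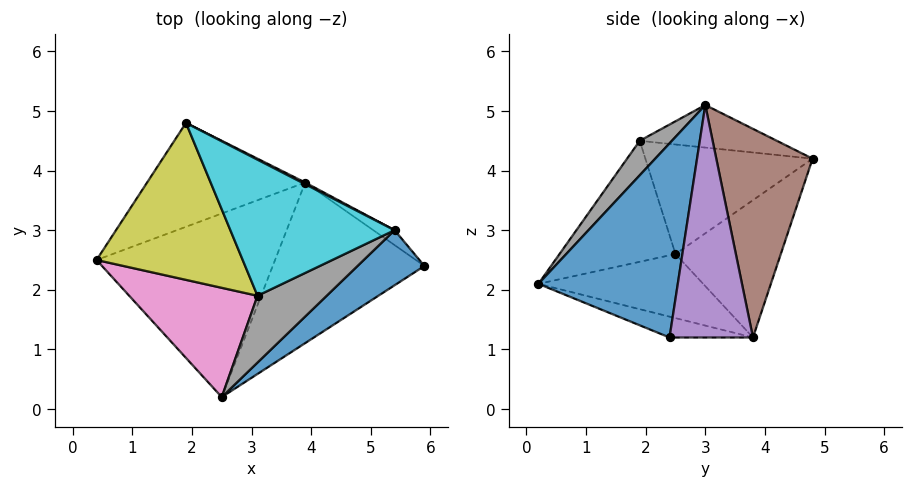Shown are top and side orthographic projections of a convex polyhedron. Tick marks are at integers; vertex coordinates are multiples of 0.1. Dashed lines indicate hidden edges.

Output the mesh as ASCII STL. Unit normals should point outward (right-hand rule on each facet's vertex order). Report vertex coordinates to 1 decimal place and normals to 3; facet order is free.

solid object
 facet normal 0.569 -0.799 0.196
  outer loop
   vertex 2.5 0.2 2.1
   vertex 5.9 2.4 1.2
   vertex 5.4 3.0 5.1
  endloop
 endfacet
 facet normal -0.475 0.690 -0.546
  outer loop
   vertex 3.9 3.8 1.2
   vertex 0.4 2.5 2.6
   vertex 1.9 4.8 4.2
  endloop
 endfacet
 facet normal -0.336 -0.103 -0.936
  outer loop
   vertex 3.9 3.8 1.2
   vertex 2.5 0.2 2.1
   vertex 0.4 2.5 2.6
  endloop
 endfacet
 facet normal -0.134 -0.191 -0.972
  outer loop
   vertex 3.9 3.8 1.2
   vertex 5.9 2.4 1.2
   vertex 2.5 0.2 2.1
  endloop
 endfacet
 facet normal 0.573 0.818 -0.052
  outer loop
   vertex 3.9 3.8 1.2
   vertex 5.4 3.0 5.1
   vertex 5.9 2.4 1.2
  endloop
 endfacet
 facet normal 0.456 0.890 0.007
  outer loop
   vertex 3.9 3.8 1.2
   vertex 1.9 4.8 4.2
   vertex 5.4 3.0 5.1
  endloop
 endfacet
 facet normal -0.540 -0.617 0.572
  outer loop
   vertex 3.1 1.9 4.5
   vertex 0.4 2.5 2.6
   vertex 2.5 0.2 2.1
  endloop
 endfacet
 facet normal 0.257 -0.818 0.515
  outer loop
   vertex 3.1 1.9 4.5
   vertex 2.5 0.2 2.1
   vertex 5.4 3.0 5.1
  endloop
 endfacet
 facet normal -0.592 -0.163 0.789
  outer loop
   vertex 3.1 1.9 4.5
   vertex 1.9 4.8 4.2
   vertex 0.4 2.5 2.6
  endloop
 endfacet
 facet normal -0.251 -0.004 0.968
  outer loop
   vertex 3.1 1.9 4.5
   vertex 5.4 3.0 5.1
   vertex 1.9 4.8 4.2
  endloop
 endfacet
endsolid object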